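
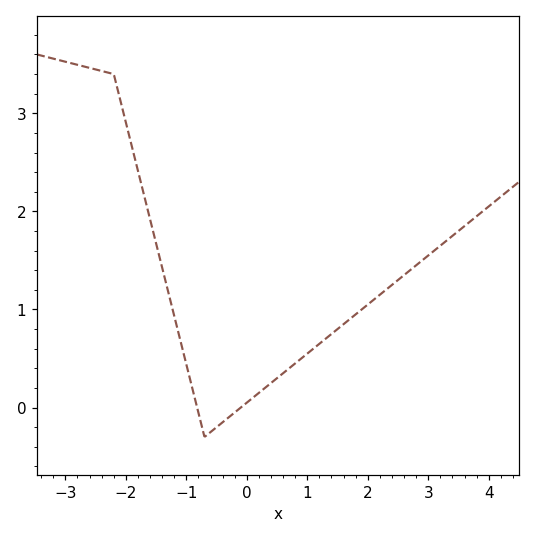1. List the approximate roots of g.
-0.822, -0.1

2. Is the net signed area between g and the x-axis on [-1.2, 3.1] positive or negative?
positive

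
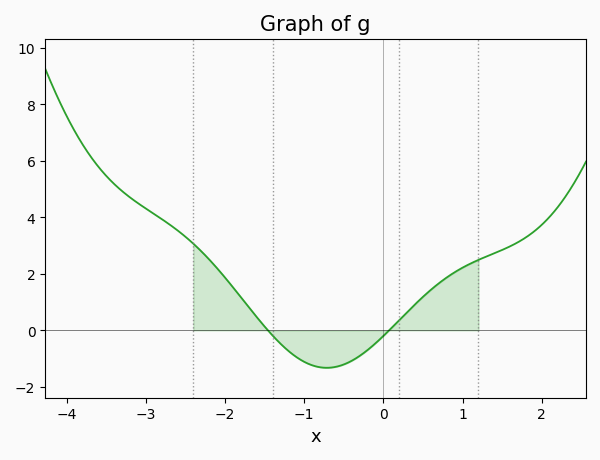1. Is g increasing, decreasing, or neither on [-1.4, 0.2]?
neither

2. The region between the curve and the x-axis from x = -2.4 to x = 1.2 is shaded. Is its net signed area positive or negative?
positive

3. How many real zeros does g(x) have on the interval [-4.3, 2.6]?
2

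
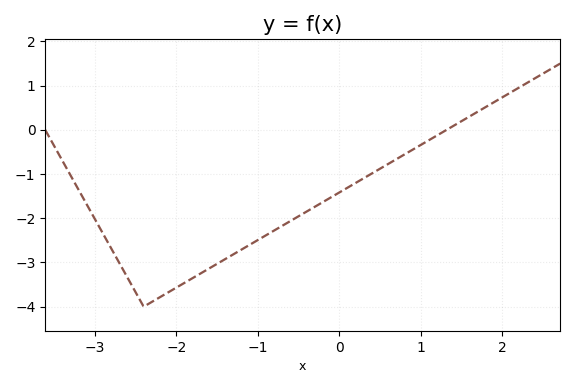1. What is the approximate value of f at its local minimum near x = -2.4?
-4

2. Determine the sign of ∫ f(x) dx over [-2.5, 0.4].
negative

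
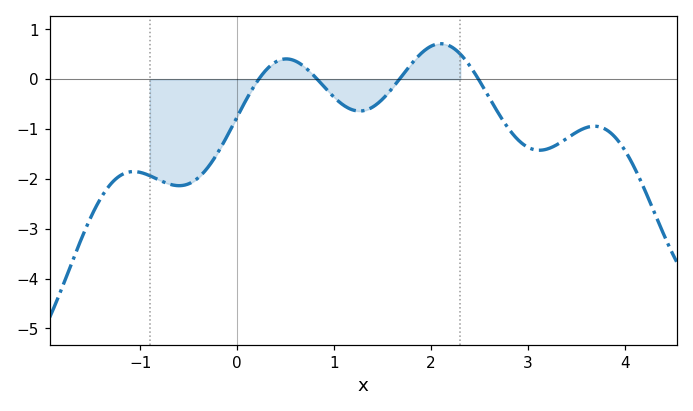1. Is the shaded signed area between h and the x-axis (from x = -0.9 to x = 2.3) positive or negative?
negative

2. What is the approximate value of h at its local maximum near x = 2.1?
0.712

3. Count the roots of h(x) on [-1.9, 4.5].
4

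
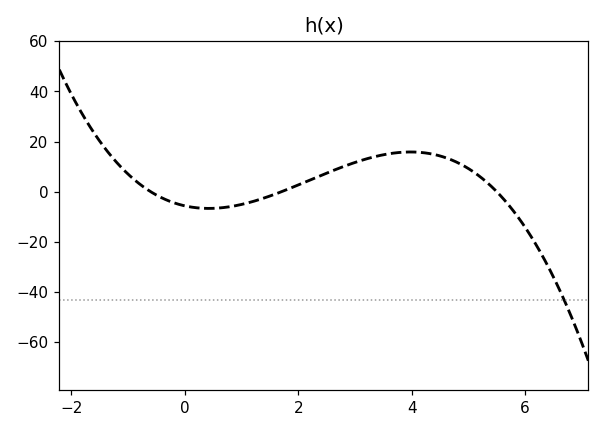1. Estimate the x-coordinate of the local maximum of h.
3.98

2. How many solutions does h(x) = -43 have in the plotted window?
1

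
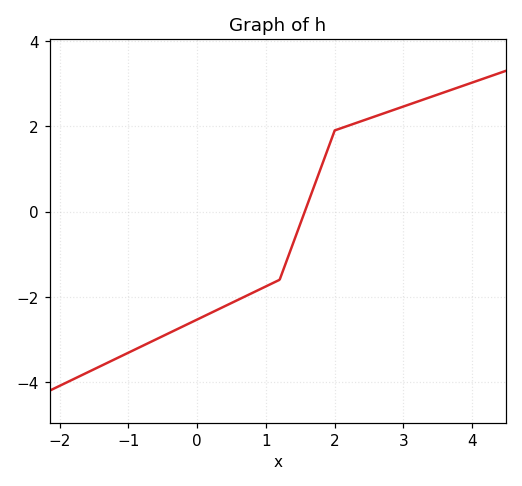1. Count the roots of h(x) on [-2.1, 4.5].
1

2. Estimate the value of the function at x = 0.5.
-2.14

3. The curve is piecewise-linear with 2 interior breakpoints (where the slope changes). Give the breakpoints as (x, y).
(1.2, -1.6); (2, 1.9)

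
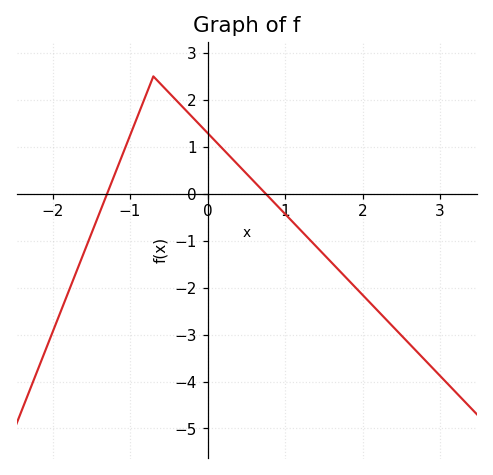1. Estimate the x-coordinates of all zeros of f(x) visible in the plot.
-1.3, 0.75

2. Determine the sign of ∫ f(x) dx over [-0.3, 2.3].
negative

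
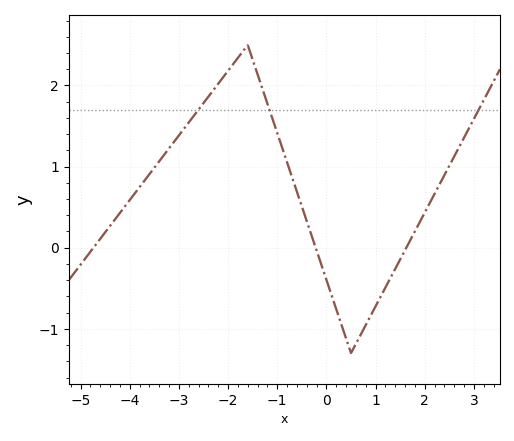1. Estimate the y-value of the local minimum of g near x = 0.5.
-1.3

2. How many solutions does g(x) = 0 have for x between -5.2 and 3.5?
3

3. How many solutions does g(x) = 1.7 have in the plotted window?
3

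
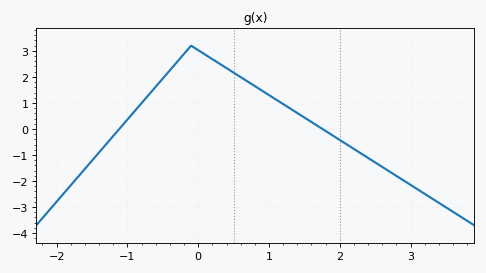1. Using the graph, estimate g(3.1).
-2.3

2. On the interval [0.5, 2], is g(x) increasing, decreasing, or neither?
decreasing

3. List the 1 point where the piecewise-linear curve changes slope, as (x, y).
(-0.1, 3.2)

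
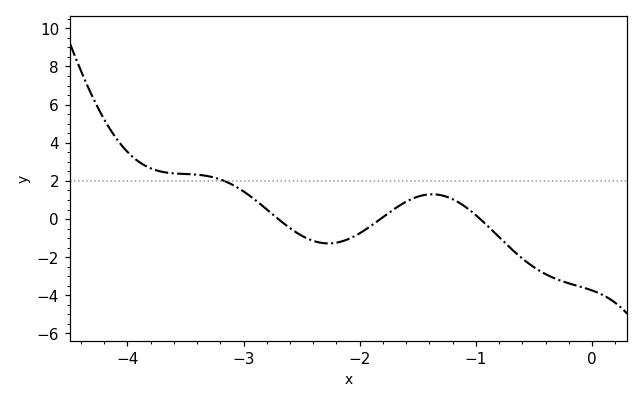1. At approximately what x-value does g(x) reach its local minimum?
-2.27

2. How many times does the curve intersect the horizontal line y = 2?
1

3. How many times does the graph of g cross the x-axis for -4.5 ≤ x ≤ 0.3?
3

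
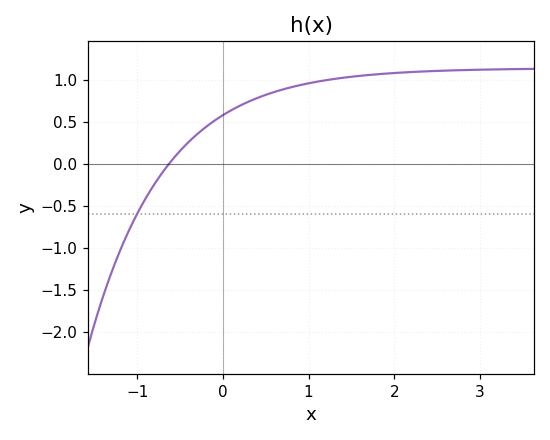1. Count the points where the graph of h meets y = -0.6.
1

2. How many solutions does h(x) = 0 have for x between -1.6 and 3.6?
1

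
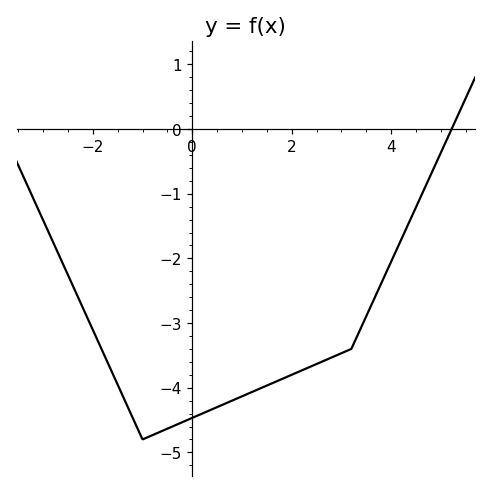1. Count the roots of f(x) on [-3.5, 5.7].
1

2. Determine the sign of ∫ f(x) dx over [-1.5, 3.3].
negative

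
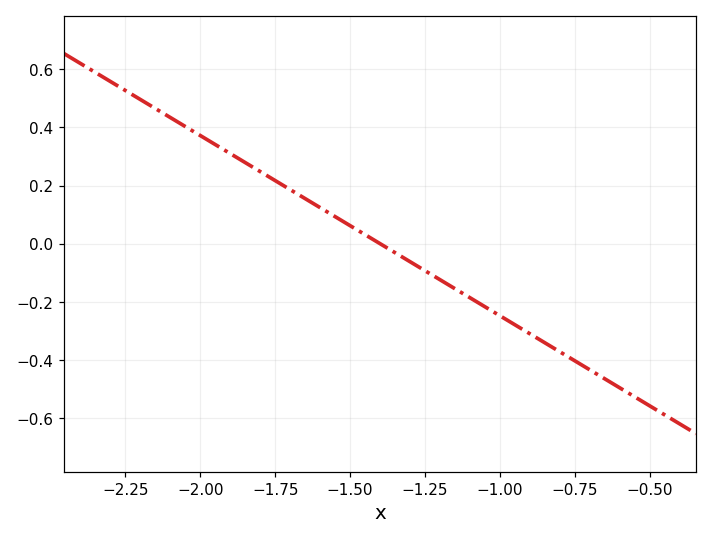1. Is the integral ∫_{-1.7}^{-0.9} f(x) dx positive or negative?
negative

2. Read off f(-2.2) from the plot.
0.496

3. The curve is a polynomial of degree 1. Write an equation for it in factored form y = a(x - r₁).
y = -0.62(x + 1.4)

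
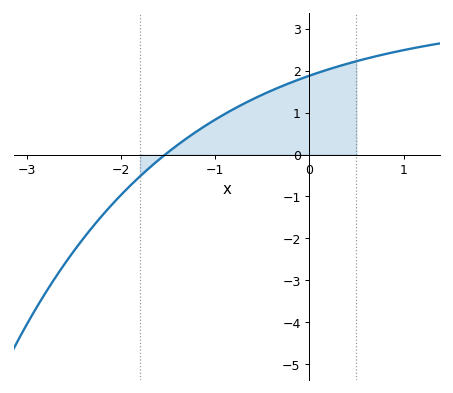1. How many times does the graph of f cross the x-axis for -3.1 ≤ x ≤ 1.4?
1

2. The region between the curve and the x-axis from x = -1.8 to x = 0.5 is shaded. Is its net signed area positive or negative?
positive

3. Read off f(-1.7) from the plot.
-0.3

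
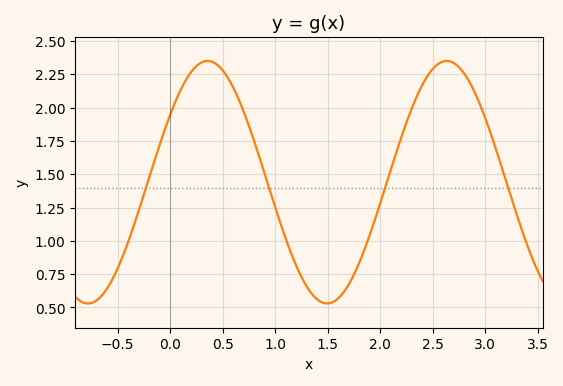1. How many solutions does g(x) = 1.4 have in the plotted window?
4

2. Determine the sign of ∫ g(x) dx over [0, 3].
positive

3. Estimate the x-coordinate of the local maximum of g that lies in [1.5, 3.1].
2.63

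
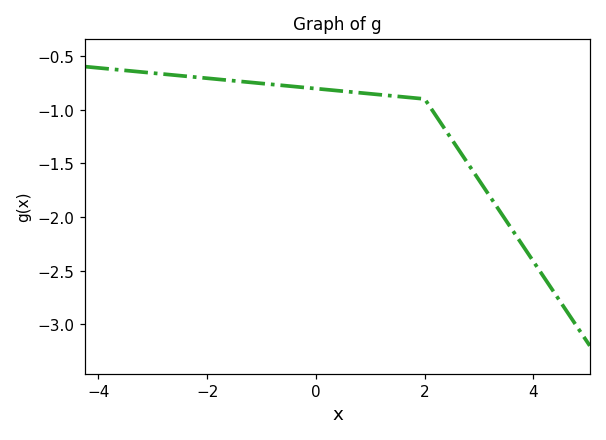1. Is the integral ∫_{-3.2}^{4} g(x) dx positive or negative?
negative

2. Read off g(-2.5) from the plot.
-0.7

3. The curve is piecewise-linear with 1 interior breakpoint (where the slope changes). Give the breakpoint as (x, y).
(2, -0.9)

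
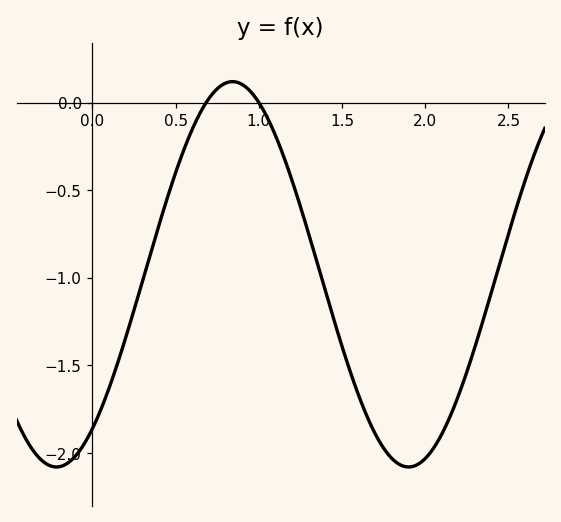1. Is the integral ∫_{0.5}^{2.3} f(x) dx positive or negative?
negative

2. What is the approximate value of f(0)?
-1.85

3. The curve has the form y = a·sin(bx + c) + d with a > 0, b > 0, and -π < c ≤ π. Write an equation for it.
y = 1.1sin(3x - 0.93) - 0.98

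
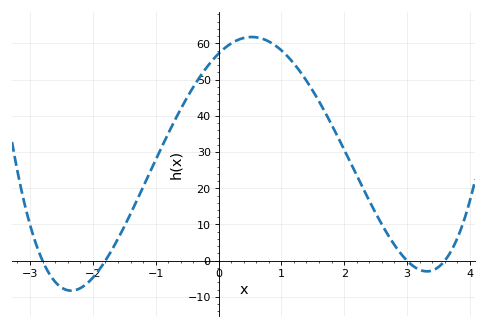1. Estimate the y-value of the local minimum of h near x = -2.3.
-8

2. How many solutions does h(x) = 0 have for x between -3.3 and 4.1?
4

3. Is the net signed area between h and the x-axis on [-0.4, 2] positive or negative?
positive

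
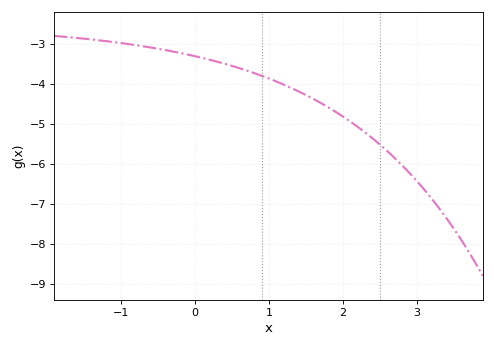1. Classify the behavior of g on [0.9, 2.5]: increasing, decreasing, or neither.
decreasing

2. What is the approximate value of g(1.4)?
-4.18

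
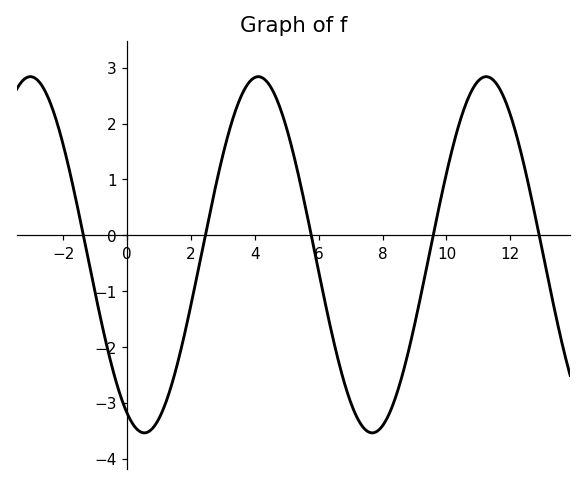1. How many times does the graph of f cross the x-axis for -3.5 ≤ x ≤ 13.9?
5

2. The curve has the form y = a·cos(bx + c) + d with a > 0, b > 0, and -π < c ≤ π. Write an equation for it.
y = 3.19cos(0.88x + 2.67) - 0.35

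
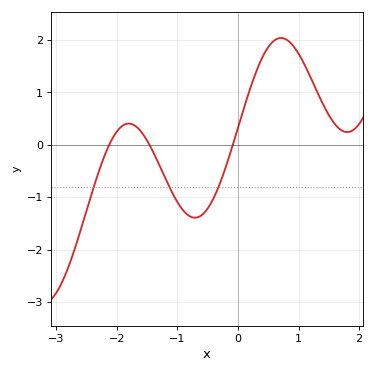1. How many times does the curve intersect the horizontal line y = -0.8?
3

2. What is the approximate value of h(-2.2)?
-0.202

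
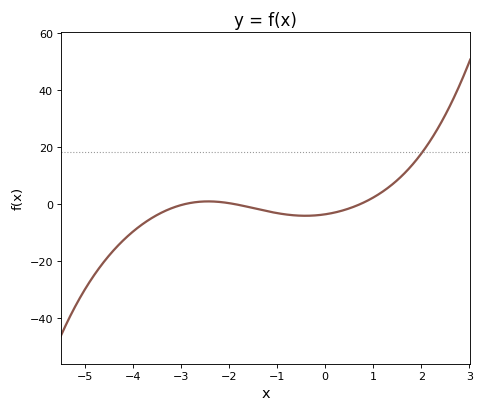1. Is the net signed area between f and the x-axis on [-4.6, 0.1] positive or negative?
negative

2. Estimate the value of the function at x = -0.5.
-4.03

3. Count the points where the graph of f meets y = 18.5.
1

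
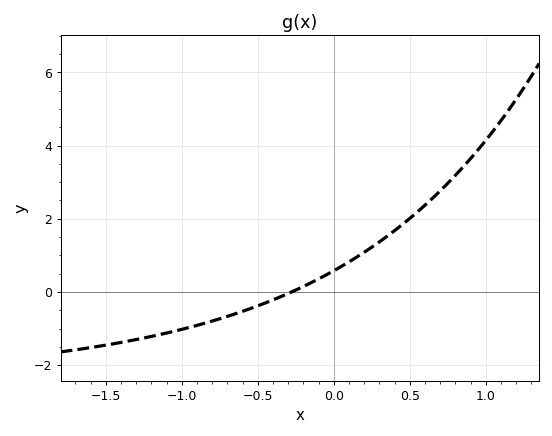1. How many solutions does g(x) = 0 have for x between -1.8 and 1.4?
1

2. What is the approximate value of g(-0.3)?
-0.041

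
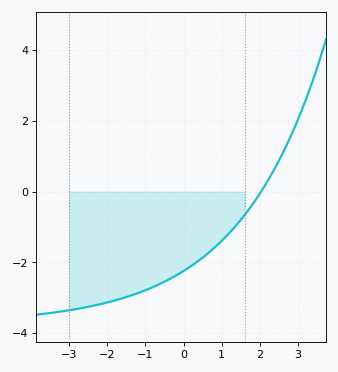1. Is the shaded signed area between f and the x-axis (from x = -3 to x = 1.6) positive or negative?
negative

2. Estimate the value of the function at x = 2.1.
0.2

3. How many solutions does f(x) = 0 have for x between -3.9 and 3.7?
1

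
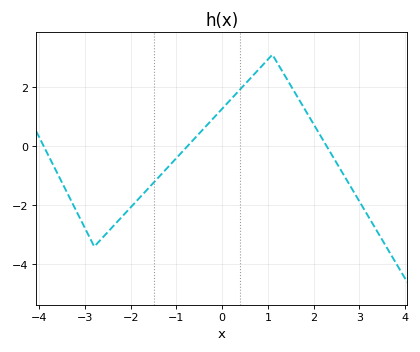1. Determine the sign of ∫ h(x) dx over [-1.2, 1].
positive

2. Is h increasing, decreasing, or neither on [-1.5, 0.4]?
increasing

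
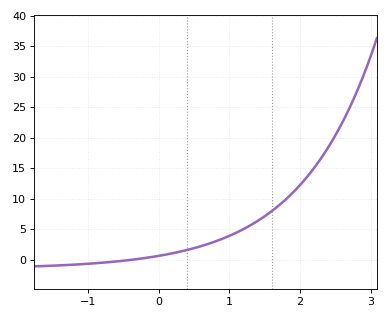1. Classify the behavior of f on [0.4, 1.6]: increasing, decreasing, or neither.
increasing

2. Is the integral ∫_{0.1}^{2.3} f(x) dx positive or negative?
positive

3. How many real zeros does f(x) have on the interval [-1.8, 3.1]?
1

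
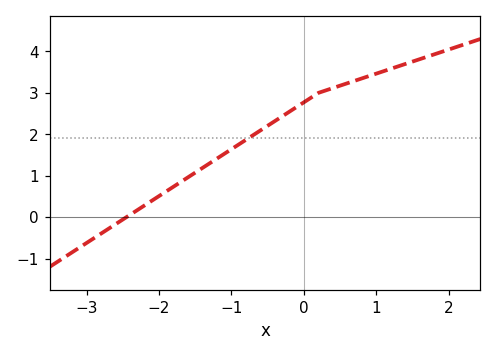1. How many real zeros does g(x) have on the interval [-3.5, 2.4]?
1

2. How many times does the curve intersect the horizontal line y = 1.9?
1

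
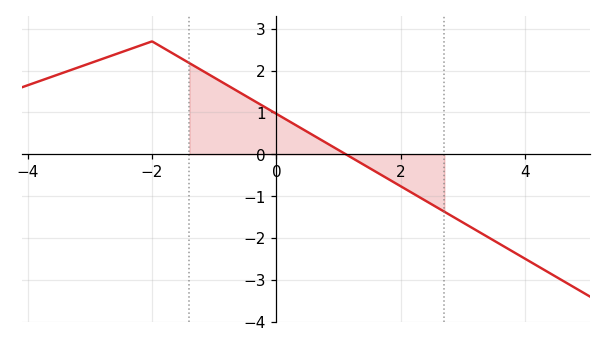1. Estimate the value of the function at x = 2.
-0.8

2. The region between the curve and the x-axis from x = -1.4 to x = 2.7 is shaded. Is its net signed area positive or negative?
positive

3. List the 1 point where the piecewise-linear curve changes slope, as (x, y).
(-2, 2.7)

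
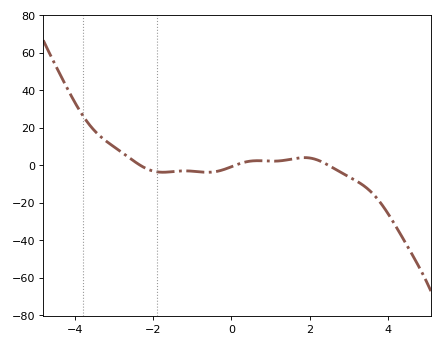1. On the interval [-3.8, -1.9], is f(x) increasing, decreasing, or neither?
decreasing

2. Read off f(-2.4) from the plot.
0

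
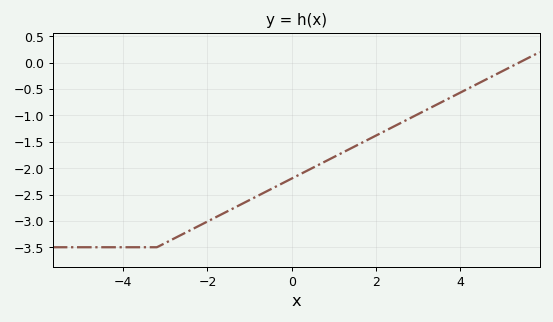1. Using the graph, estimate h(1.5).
-1.6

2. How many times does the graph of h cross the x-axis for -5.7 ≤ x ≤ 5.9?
1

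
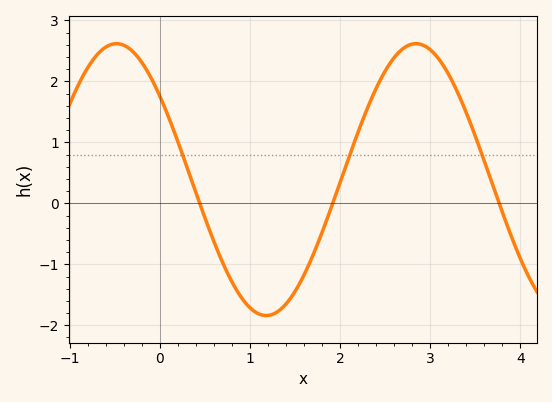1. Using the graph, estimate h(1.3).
-1.78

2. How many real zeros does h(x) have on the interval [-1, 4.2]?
3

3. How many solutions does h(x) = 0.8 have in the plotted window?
3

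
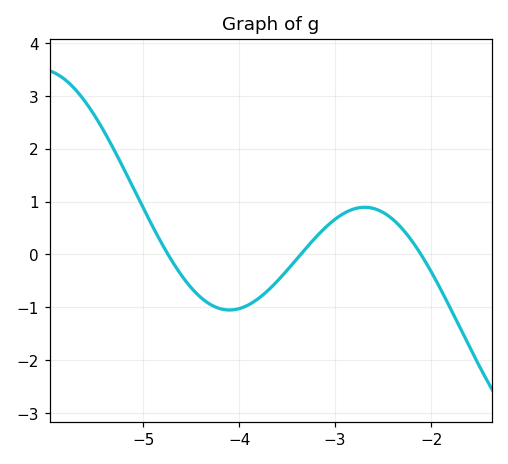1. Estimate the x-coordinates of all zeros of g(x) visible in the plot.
-4.7, -3.4, -2.1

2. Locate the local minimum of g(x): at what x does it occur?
-4.1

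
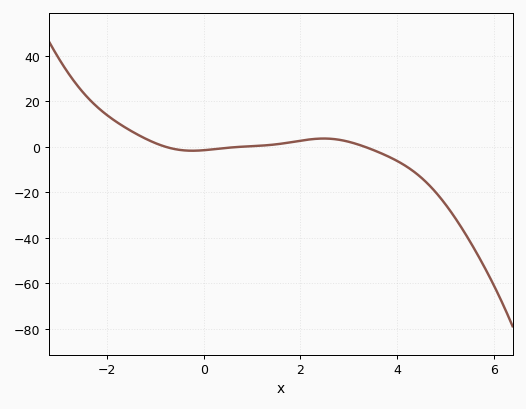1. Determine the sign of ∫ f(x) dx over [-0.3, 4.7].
negative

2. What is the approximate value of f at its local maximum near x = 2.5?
4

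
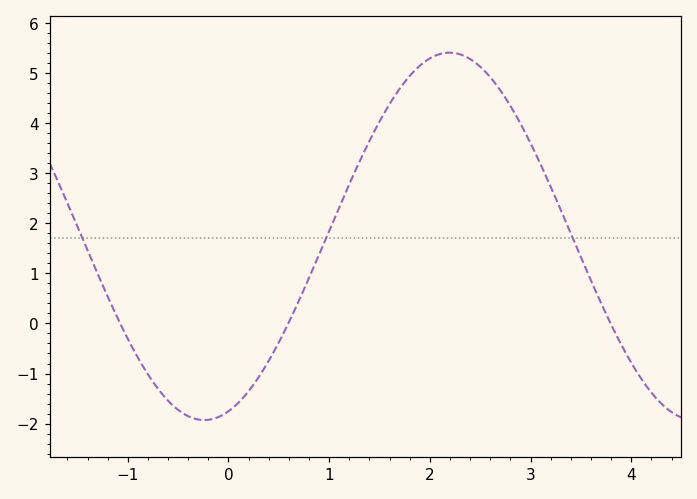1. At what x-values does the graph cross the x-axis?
-1.1, 0.6, 3.8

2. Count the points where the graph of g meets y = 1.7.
3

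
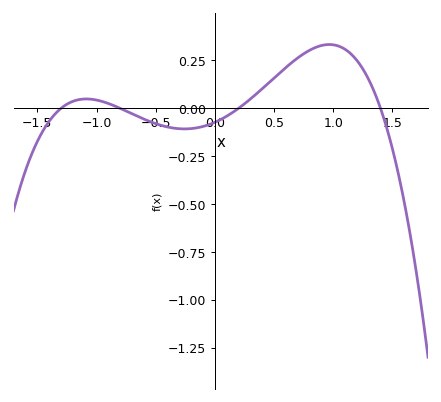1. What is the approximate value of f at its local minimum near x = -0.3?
-0.1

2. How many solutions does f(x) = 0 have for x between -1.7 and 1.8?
4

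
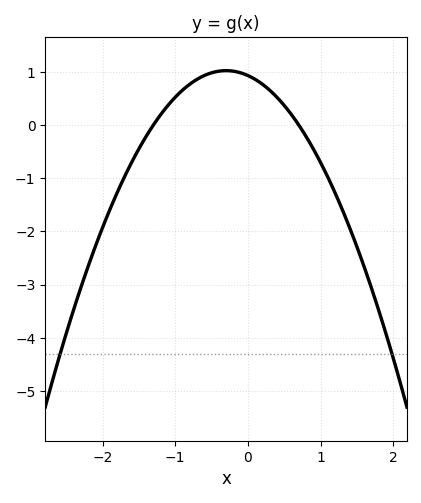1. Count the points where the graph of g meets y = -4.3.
2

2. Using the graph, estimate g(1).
-0.704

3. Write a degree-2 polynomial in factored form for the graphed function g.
y = -1.02(x + 1.3)(x - 0.7)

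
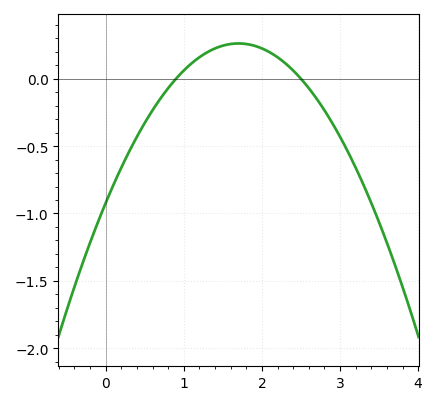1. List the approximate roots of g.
0.9, 2.5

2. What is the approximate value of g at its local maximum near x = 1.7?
0.262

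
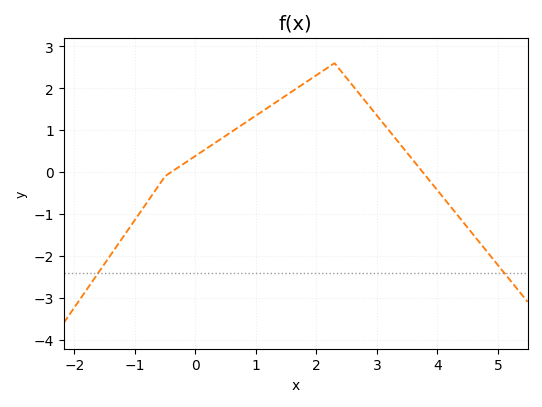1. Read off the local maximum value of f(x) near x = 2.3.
2.6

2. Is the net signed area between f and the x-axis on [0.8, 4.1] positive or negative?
positive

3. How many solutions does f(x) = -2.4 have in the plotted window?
2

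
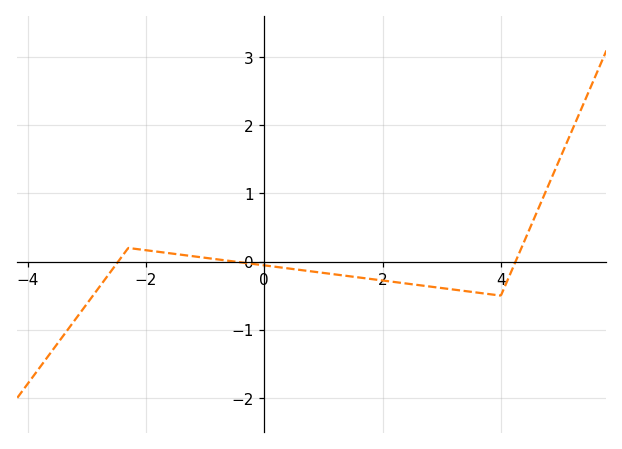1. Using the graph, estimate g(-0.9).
0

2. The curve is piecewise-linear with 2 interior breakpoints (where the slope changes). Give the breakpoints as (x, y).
(-2.3, 0.2); (4, -0.5)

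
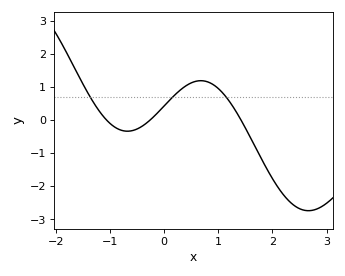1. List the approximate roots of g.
-1.1, -0.3, 1.4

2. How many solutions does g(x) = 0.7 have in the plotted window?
3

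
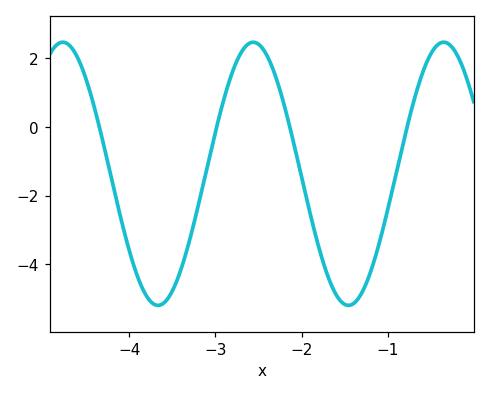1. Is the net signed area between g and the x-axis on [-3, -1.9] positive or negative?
positive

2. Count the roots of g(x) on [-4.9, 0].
4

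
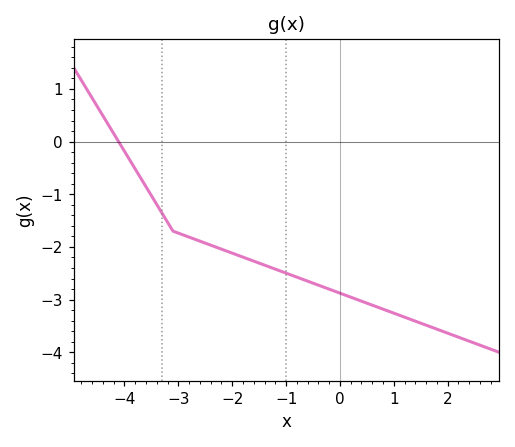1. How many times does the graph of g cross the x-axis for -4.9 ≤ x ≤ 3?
1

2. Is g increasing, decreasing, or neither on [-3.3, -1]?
decreasing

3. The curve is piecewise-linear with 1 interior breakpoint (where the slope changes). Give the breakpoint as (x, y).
(-3.1, -1.7)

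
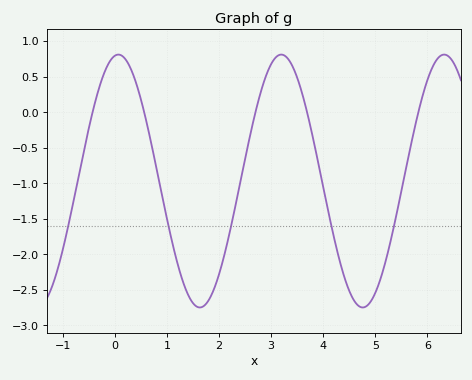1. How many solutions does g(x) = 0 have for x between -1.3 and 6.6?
5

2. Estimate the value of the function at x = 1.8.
-2.65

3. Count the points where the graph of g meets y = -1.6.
5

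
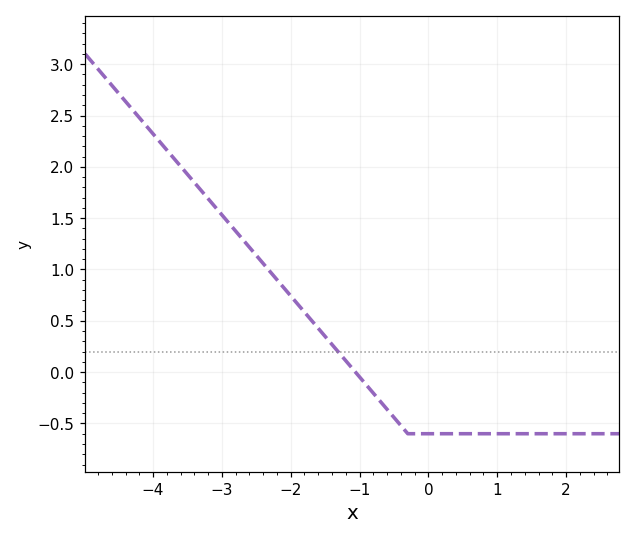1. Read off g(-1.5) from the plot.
0.348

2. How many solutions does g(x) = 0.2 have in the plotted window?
1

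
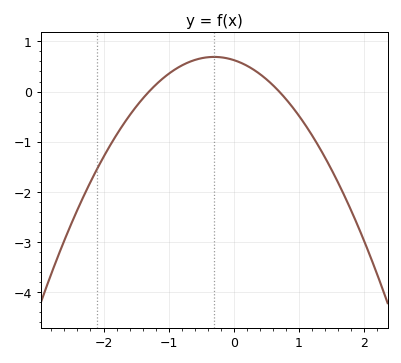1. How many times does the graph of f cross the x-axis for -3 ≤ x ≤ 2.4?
2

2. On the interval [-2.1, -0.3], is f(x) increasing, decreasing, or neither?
increasing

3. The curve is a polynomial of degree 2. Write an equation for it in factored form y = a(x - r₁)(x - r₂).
y = -0.69(x + 1.3)(x - 0.7)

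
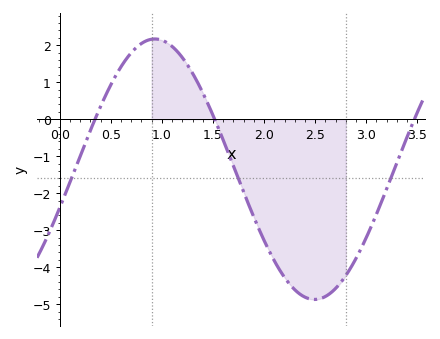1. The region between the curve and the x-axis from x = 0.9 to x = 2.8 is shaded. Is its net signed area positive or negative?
negative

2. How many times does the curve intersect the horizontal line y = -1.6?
3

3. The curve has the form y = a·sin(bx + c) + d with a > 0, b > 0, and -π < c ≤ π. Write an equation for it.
y = 3.52sin(2.01x - 0.3) - 1.35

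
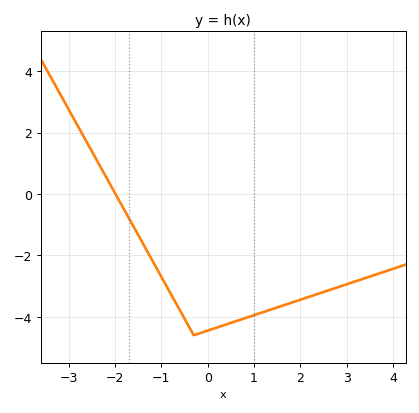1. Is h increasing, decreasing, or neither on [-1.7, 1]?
neither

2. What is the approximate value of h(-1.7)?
-0.8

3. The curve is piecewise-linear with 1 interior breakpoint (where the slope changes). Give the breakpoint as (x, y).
(-0.3, -4.6)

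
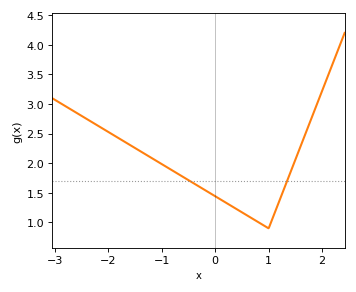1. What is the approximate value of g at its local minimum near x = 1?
0.9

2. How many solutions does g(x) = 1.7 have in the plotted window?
2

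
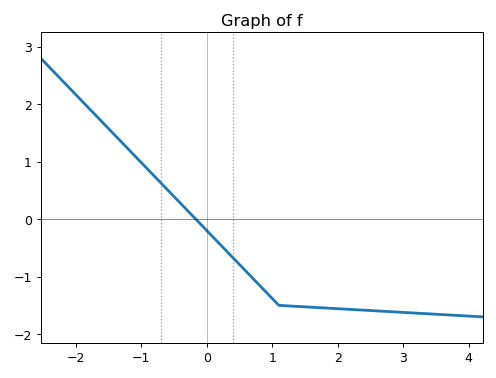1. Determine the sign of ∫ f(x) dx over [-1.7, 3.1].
negative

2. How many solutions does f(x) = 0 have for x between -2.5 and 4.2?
1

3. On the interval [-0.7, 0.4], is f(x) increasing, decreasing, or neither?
decreasing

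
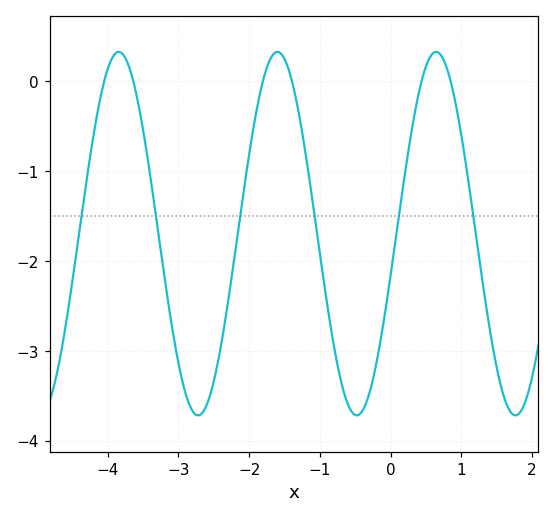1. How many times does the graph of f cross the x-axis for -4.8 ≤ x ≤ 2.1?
6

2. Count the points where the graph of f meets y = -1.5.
6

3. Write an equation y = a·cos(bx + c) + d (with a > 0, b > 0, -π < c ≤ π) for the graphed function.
y = 2.02cos(2.8x - 1.8) - 1.7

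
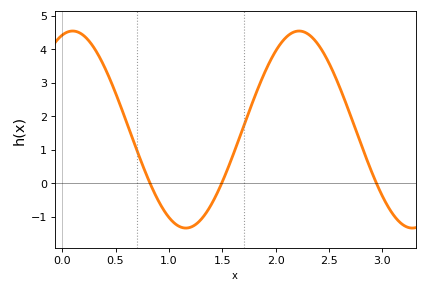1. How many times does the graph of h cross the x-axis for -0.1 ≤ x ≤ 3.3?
3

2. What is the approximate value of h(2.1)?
4.4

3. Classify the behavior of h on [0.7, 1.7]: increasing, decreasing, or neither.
neither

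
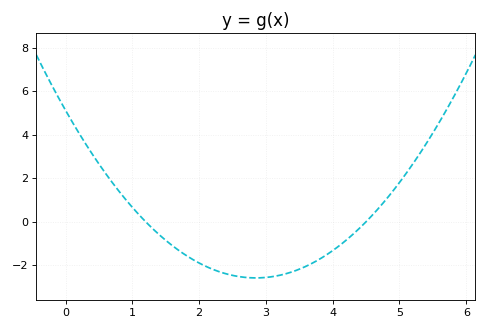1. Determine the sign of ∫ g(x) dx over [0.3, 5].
negative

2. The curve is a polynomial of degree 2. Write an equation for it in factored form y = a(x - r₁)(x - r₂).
y = 0.95(x - 1.2)(x - 4.5)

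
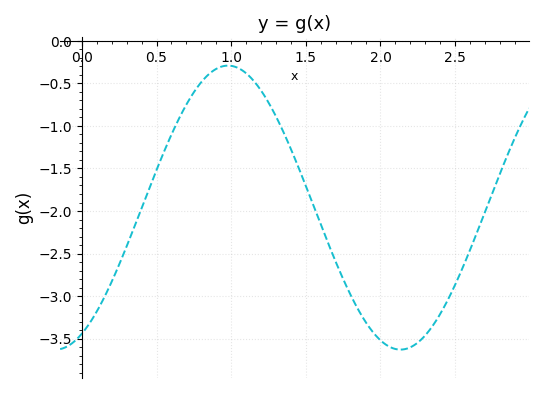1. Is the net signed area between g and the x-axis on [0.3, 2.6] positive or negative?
negative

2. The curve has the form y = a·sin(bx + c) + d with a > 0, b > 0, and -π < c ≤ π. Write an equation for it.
y = 1.67sin(2.72x - 1.09) - 1.96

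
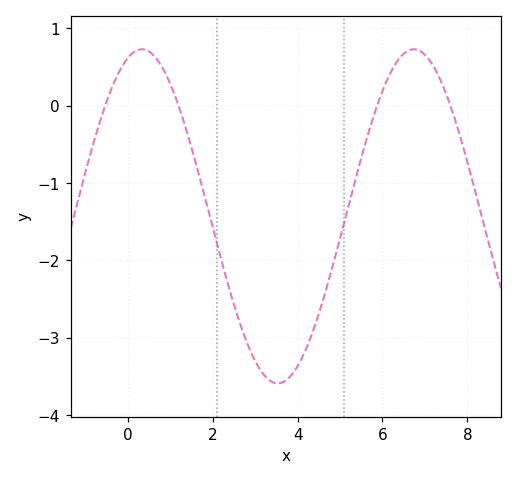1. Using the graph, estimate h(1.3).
-0.2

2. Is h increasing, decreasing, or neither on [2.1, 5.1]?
neither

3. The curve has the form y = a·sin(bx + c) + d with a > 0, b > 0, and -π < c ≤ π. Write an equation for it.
y = 2.16sin(0.98x + 1.3) - 1.43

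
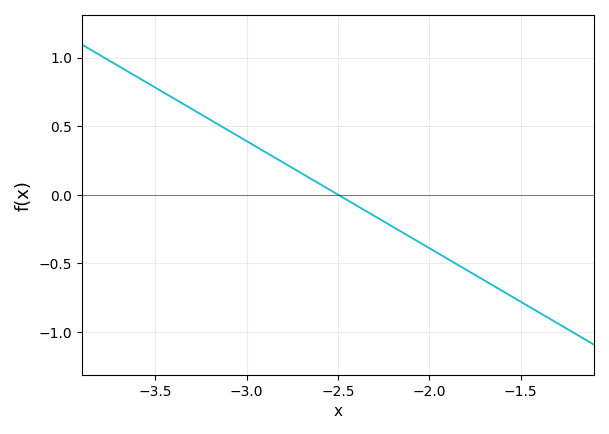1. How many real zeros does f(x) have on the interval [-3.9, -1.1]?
1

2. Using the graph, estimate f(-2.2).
-0.25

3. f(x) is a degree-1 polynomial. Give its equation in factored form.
y = -0.78(x + 2.5)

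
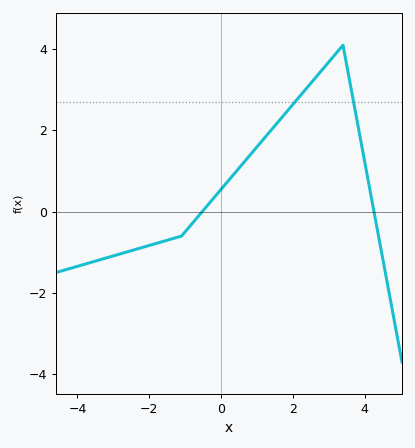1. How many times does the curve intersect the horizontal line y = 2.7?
2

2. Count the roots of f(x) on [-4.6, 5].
2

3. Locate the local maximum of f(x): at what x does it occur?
3.4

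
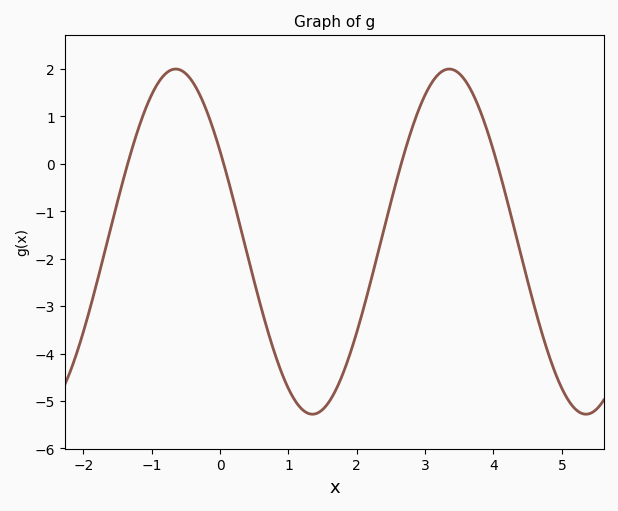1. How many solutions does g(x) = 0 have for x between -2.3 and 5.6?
4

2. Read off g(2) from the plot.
-3.55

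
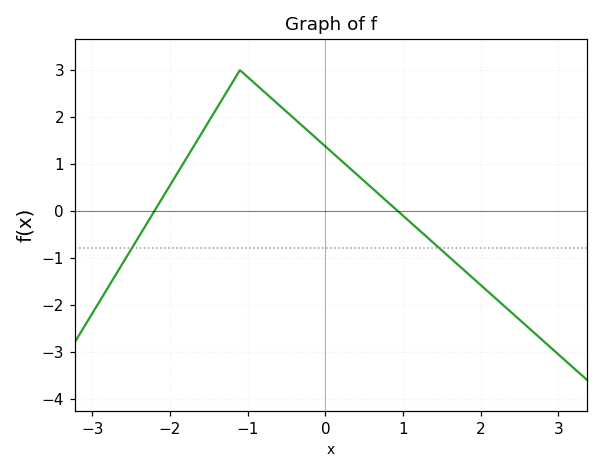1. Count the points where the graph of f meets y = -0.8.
2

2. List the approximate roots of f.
-2.2, 0.93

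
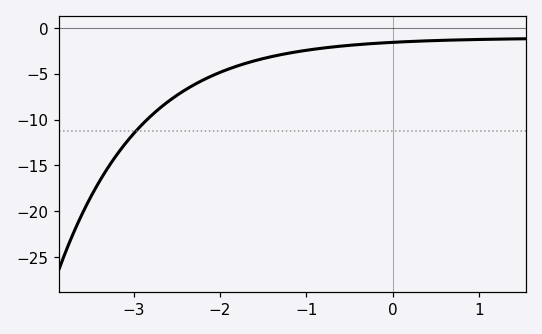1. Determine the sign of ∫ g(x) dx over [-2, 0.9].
negative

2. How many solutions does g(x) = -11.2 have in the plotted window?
1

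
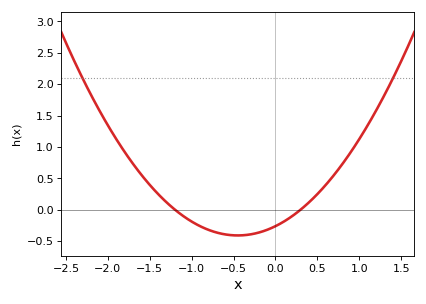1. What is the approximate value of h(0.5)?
0.248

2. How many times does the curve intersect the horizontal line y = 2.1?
2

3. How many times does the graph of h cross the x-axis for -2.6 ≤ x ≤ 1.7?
2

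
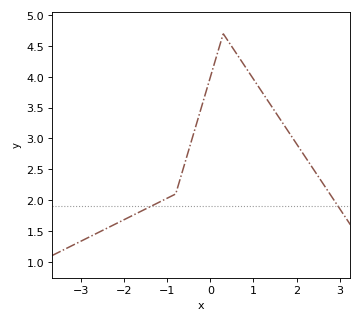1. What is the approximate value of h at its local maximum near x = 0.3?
4.7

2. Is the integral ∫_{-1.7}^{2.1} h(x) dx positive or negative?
positive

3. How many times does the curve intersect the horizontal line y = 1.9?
2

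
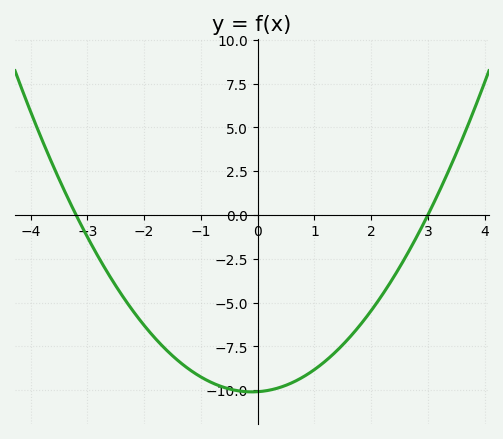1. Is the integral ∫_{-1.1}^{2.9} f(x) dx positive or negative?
negative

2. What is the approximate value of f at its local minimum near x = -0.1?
-10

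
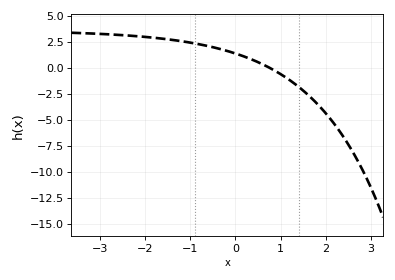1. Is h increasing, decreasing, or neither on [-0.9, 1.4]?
decreasing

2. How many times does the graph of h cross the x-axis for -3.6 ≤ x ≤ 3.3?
1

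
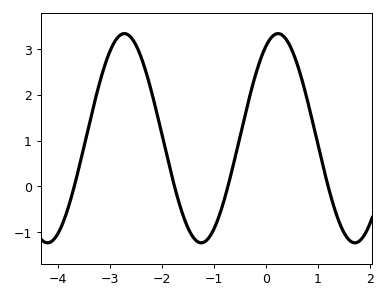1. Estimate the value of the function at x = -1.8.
0.2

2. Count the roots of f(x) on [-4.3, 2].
4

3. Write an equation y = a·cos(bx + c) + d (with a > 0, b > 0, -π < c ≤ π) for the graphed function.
y = 2.28cos(2.1x - 0.49) + 1.05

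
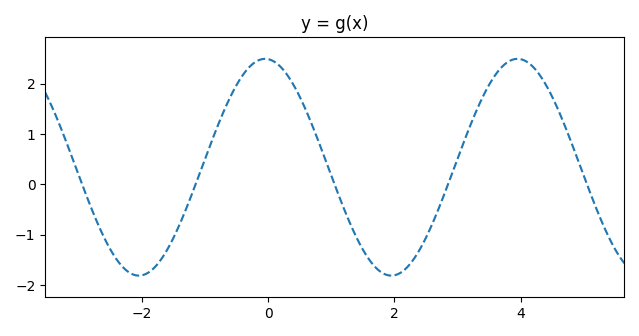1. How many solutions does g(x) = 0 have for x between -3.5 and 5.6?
5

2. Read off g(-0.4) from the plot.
2.18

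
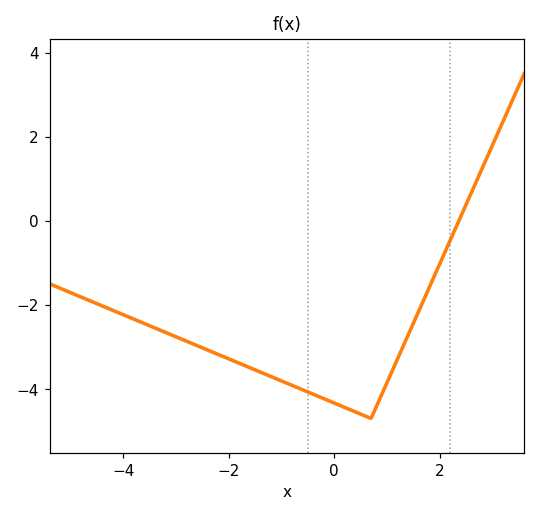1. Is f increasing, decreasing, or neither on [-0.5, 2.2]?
neither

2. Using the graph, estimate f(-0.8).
-4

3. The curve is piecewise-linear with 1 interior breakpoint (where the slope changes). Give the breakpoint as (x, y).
(0.7, -4.7)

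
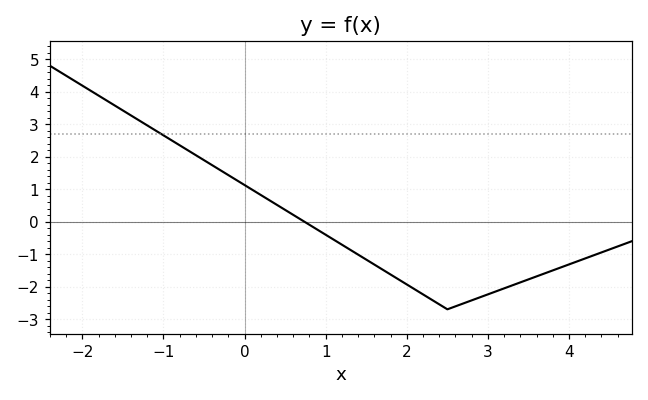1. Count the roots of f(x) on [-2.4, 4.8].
1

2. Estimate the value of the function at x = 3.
-2.24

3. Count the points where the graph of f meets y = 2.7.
1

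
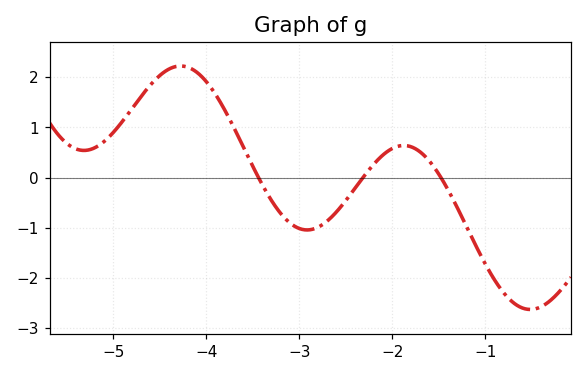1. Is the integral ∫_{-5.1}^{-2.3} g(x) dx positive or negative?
positive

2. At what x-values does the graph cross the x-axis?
-3.44, -2.32, -1.48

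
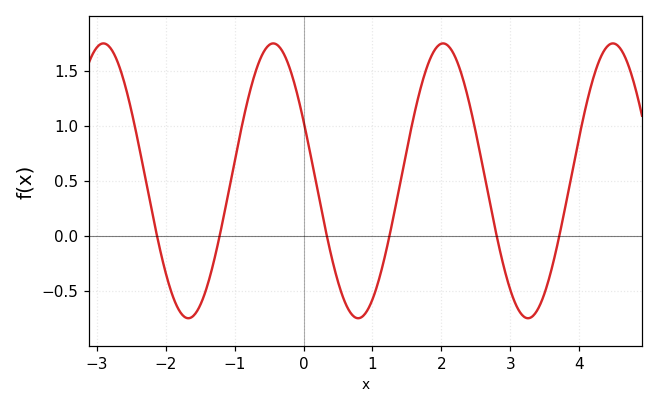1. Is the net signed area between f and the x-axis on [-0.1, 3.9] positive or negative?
positive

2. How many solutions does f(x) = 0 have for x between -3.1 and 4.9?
6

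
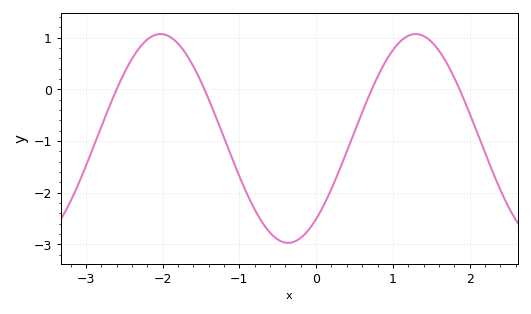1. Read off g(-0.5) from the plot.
-2.9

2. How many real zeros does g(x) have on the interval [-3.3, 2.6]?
4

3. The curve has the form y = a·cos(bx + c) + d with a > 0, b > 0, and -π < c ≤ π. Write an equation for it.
y = 2.02cos(1.9x - 2.5) - 0.95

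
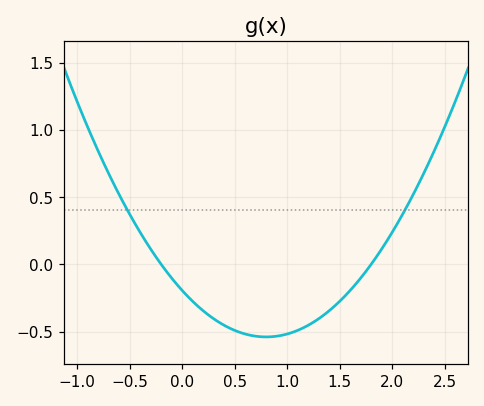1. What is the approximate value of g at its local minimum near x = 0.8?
-0.54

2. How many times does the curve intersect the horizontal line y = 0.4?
2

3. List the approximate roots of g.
-0.2, 1.8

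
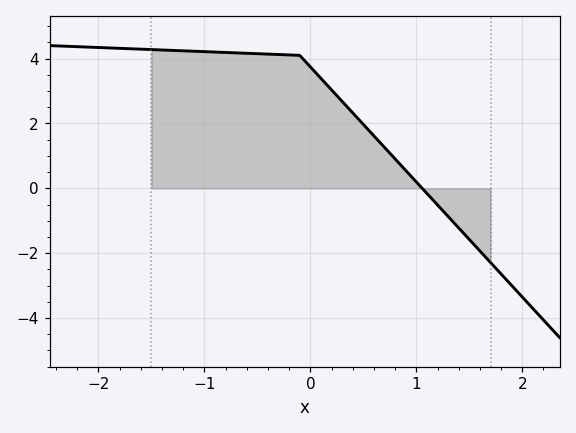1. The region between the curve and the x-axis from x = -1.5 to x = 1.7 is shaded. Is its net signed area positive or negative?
positive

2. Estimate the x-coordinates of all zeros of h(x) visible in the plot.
1.06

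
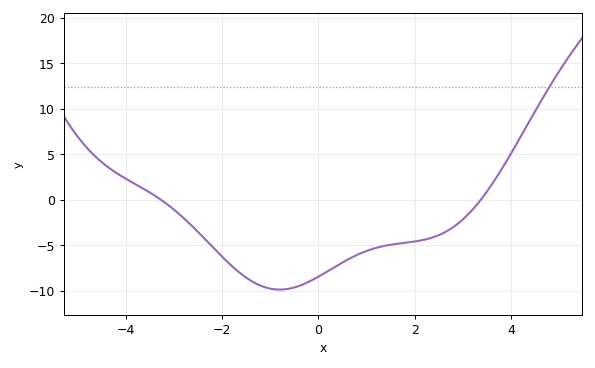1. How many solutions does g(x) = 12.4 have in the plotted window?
1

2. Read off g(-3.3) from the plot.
0.096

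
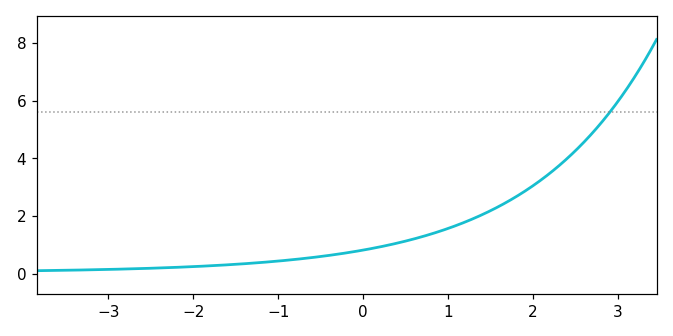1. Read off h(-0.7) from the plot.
0.6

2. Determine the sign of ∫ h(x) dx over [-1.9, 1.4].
positive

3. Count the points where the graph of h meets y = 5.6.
1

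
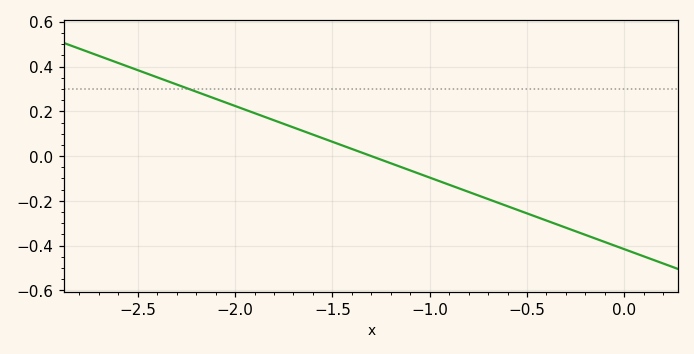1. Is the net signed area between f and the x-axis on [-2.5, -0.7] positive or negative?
positive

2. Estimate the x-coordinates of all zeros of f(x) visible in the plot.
-1.3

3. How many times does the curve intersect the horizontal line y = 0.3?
1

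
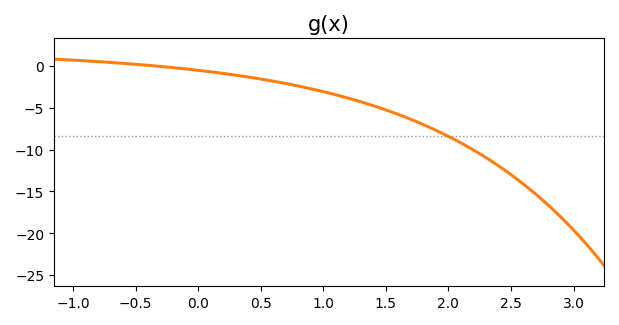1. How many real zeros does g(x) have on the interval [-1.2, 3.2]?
1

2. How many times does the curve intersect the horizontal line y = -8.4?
1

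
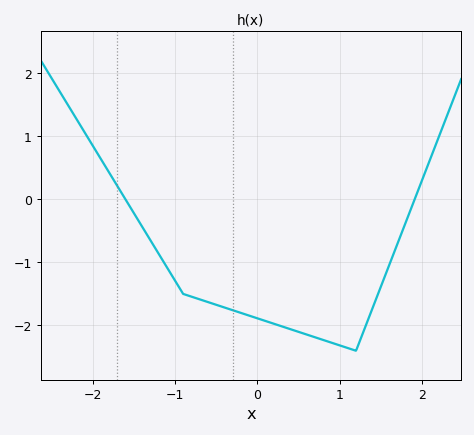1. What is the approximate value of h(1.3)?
-2.06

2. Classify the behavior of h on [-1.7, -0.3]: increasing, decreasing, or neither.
decreasing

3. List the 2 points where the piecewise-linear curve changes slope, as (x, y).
(-0.9, -1.5); (1.2, -2.4)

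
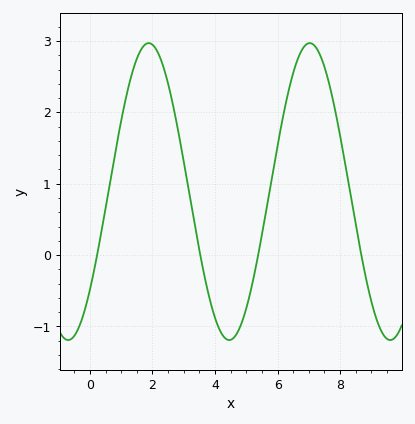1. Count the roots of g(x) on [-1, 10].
4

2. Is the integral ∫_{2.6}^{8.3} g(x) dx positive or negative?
positive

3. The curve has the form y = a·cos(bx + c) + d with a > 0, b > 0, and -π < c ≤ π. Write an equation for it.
y = 2.08cos(1.2x - 2.3) + 0.89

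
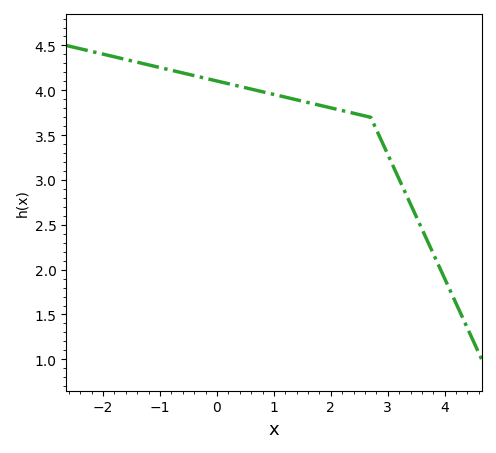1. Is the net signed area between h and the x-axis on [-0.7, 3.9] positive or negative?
positive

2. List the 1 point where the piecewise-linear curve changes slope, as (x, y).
(2.7, 3.7)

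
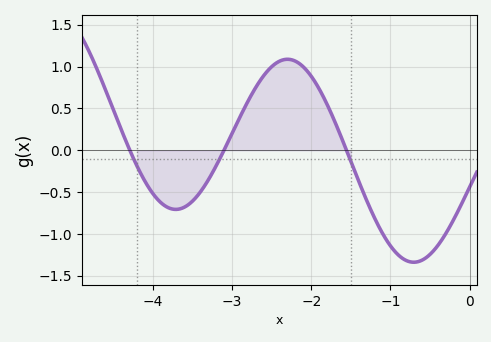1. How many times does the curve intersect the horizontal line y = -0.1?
3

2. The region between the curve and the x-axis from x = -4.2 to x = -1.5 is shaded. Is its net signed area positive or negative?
positive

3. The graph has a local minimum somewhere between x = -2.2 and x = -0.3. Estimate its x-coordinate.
-0.705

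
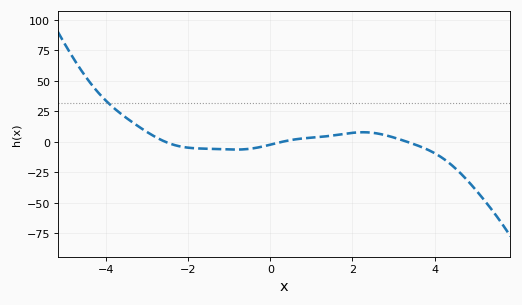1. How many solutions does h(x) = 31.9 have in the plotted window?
1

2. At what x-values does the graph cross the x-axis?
-2.6, 0.2, 3.4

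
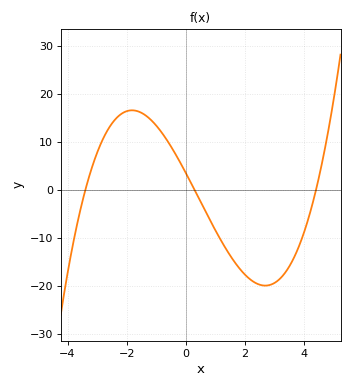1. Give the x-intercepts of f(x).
-3.4, 0.3, 4.4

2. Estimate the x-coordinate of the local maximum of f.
-1.82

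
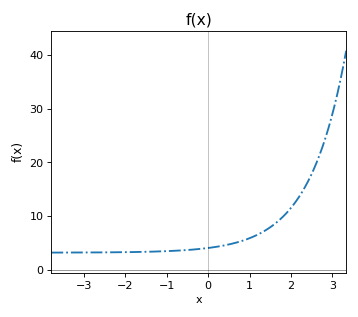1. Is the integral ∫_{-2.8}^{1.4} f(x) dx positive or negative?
positive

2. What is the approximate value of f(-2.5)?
3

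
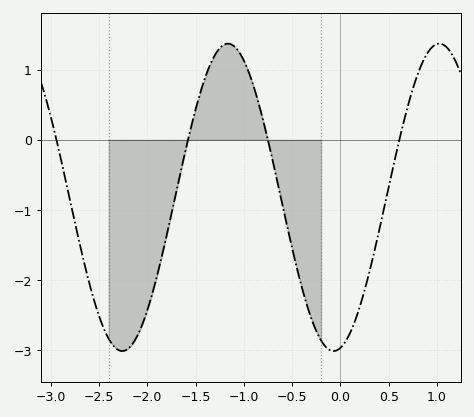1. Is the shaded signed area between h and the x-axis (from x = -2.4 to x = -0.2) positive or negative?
negative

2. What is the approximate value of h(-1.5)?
0.4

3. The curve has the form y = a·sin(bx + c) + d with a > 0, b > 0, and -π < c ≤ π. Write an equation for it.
y = 2.19sin(2.9x - 1.4) - 0.82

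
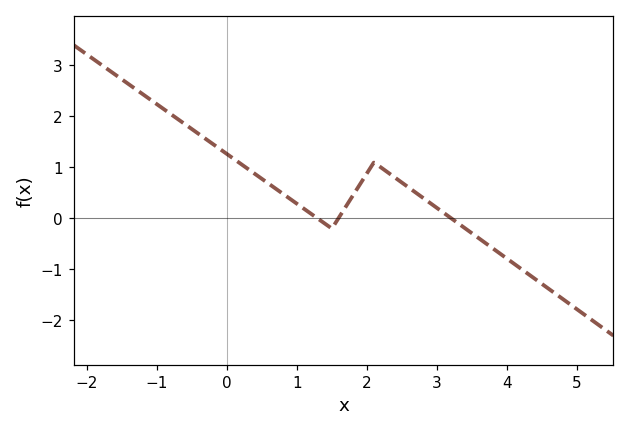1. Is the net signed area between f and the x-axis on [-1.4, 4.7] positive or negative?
positive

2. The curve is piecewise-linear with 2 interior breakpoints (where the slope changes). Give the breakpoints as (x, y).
(1.5, -0.2); (2.1, 1.1)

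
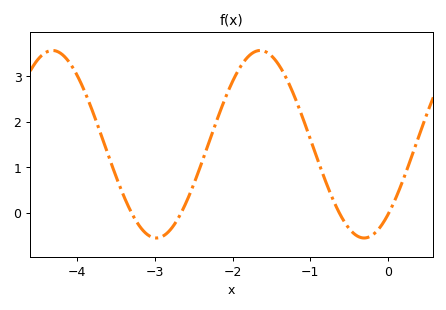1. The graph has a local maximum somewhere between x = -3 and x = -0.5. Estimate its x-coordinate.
-1.6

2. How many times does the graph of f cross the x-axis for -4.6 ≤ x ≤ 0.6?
4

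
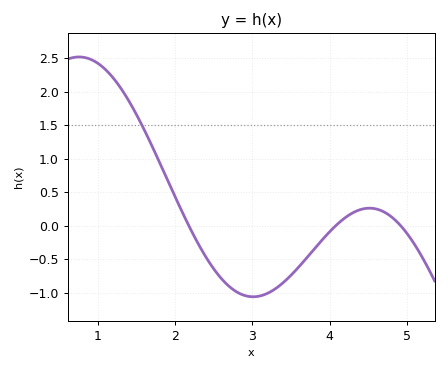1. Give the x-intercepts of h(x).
2.18, 4.08, 4.92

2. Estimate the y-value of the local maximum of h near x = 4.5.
0.264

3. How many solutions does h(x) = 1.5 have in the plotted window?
1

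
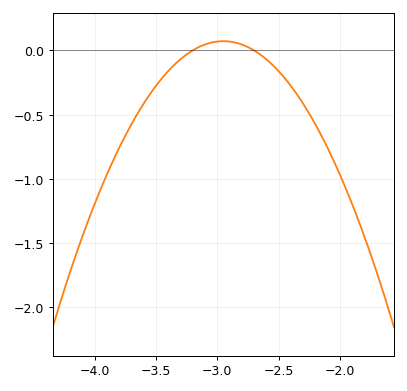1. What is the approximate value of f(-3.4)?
-0.161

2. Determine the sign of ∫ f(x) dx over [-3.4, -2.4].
negative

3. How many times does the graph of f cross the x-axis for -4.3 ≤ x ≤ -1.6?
2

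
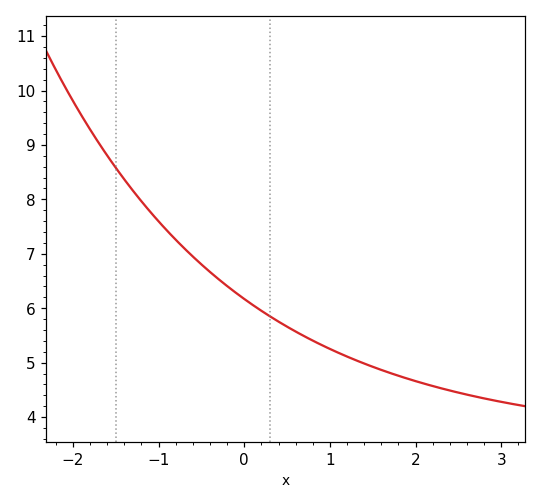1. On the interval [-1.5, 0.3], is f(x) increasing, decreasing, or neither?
decreasing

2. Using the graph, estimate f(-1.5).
8.58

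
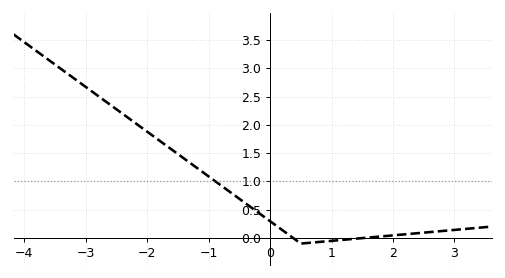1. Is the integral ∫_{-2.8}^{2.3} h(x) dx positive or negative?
positive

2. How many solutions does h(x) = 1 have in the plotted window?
1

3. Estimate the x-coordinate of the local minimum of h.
0.5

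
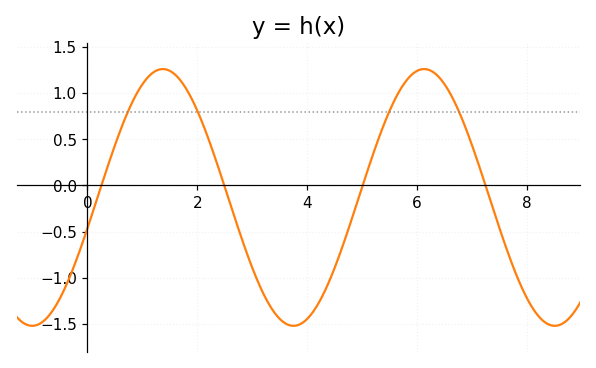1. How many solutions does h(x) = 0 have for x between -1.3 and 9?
4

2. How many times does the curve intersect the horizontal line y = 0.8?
4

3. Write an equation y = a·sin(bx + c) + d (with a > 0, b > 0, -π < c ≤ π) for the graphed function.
y = 1.39sin(1.3x - 0.24) - 0.13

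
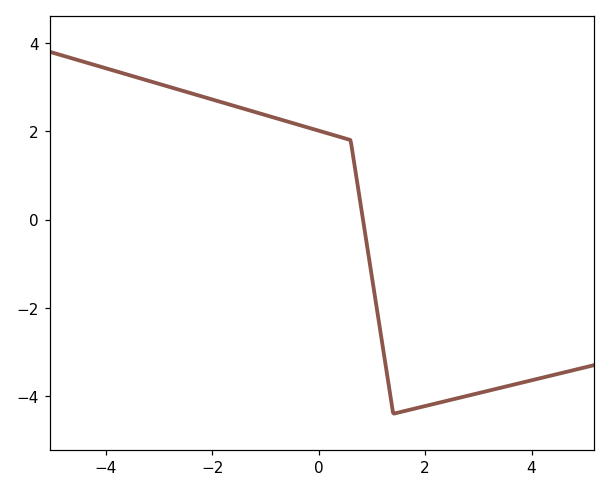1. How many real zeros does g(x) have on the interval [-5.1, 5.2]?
1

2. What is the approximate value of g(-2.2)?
2.8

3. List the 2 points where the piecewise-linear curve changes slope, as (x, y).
(0.6, 1.8); (1.4, -4.4)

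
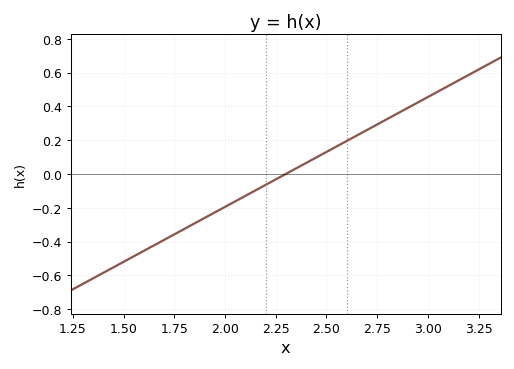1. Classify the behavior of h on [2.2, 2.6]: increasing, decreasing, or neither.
increasing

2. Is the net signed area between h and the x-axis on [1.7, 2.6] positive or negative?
negative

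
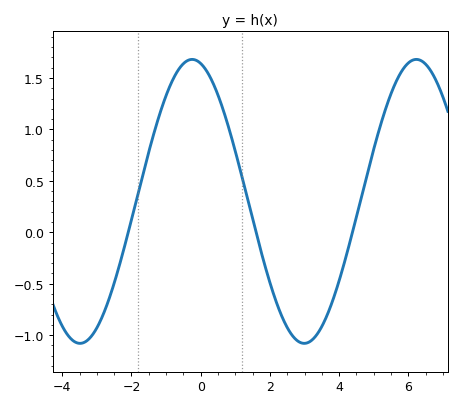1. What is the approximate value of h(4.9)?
0.683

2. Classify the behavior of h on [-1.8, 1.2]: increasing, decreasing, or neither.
neither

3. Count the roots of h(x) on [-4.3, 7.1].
3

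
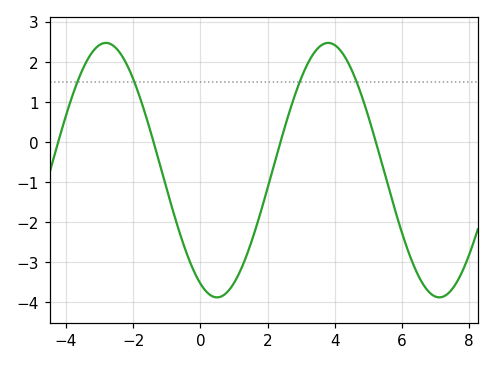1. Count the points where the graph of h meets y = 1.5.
4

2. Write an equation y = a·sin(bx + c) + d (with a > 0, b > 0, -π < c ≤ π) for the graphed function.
y = 3.18sin(0.95x - 2) - 0.71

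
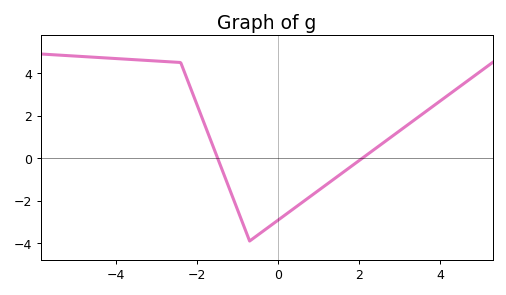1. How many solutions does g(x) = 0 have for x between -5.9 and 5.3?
2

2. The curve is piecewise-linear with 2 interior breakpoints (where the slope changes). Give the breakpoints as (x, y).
(-2.4, 4.5); (-0.7, -3.9)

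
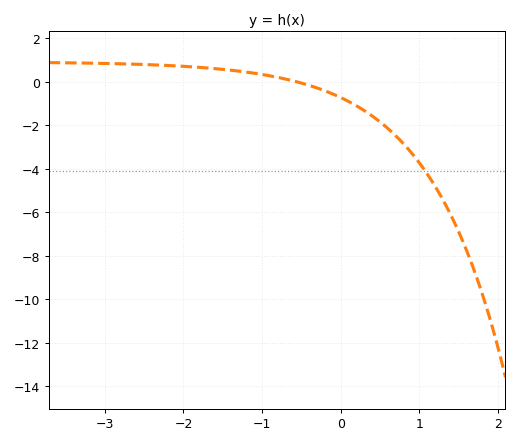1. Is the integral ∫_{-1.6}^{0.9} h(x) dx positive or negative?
negative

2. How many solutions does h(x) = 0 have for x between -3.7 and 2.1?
1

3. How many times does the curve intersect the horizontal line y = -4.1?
1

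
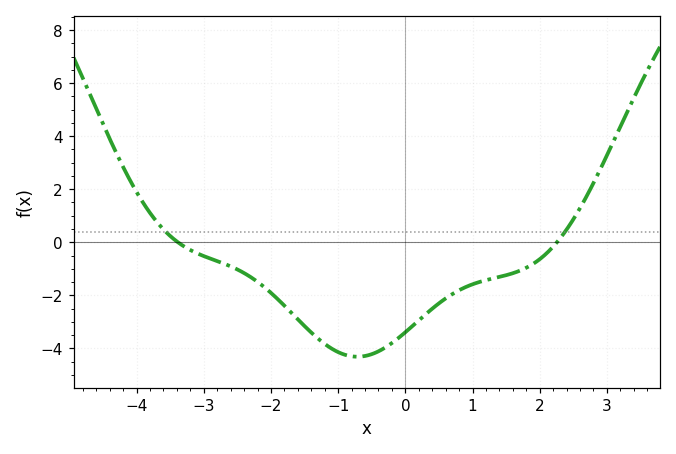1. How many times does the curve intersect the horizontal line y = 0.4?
2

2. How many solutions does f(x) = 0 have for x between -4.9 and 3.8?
2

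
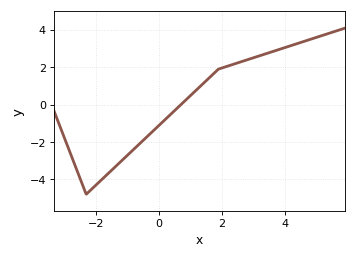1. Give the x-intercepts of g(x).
0.8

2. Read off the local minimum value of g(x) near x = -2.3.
-4.8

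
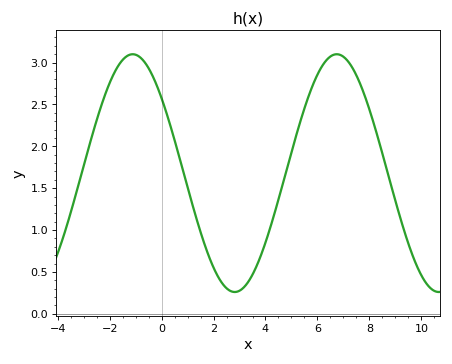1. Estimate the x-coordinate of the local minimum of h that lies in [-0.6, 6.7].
2.8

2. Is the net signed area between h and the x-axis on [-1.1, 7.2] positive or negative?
positive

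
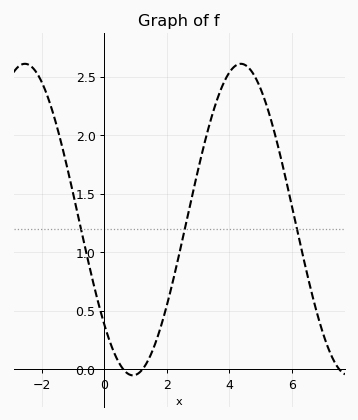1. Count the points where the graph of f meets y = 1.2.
3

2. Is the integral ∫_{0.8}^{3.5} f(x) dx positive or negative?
positive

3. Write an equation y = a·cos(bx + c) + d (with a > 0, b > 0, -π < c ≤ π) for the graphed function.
y = 1.33cos(0.91x + 2.3) + 1.28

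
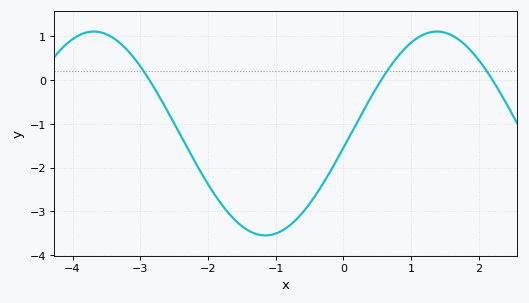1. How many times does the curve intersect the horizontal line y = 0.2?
3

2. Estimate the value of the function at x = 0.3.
-0.7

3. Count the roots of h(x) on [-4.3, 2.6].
3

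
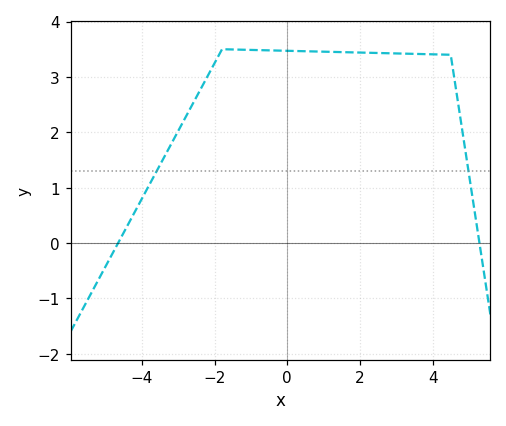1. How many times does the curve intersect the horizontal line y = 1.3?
2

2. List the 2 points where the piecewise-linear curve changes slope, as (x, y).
(-1.8, 3.5); (4.5, 3.4)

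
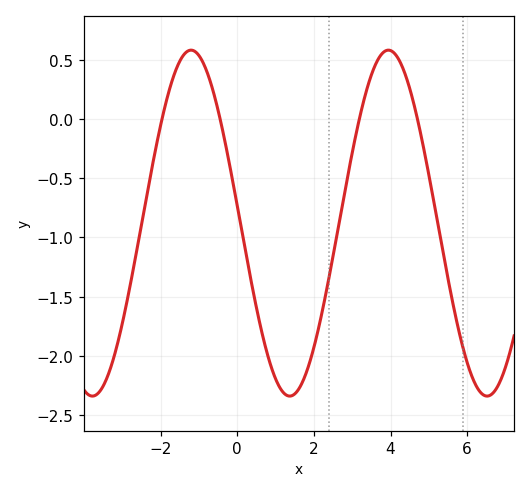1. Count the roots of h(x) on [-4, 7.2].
4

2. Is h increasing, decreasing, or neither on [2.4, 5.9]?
neither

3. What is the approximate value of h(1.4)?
-2.35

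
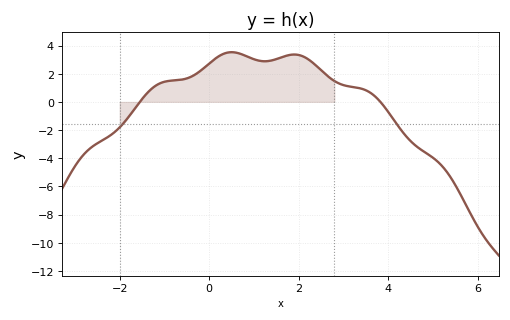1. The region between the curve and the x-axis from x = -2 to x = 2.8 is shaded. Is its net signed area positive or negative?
positive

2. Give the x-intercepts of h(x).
-1.6, 3.8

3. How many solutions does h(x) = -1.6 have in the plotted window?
2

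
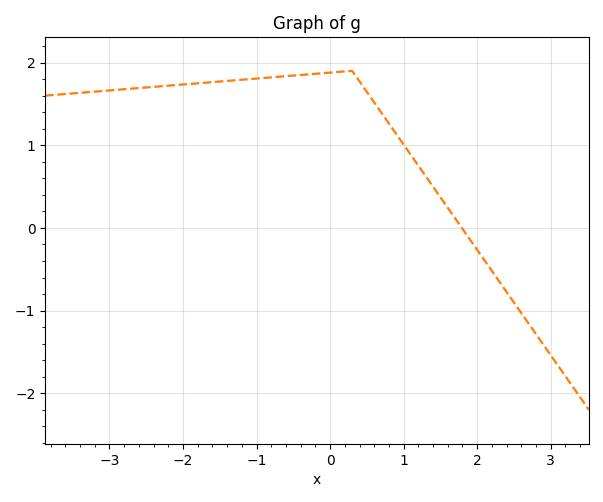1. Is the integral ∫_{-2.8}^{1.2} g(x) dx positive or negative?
positive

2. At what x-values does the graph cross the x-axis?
1.8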